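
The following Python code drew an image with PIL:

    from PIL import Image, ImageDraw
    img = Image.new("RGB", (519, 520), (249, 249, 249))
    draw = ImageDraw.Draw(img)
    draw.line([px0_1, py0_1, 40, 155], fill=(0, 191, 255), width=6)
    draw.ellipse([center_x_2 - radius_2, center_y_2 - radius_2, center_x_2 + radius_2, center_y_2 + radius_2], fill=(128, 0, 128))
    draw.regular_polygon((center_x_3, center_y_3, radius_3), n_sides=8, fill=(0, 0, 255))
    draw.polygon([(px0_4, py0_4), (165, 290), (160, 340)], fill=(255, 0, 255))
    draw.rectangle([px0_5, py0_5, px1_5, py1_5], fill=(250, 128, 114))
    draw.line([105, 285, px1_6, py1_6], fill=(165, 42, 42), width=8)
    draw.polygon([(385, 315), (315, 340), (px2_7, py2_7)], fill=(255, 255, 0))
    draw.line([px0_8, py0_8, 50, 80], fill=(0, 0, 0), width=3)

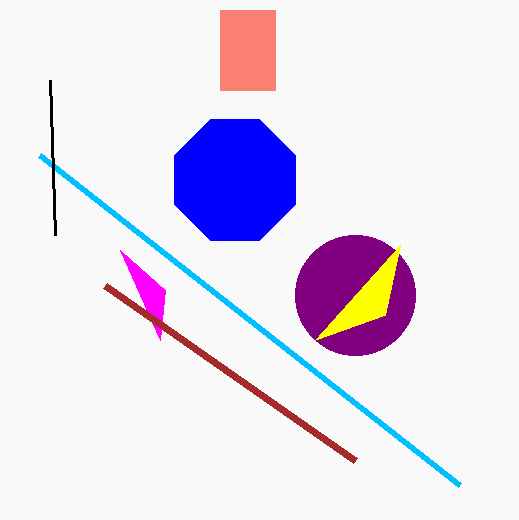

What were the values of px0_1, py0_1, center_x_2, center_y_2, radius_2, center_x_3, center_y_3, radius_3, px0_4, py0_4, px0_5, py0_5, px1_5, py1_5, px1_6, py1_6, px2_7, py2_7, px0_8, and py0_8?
px0_1 = 460
py0_1 = 485
center_x_2 = 355
center_y_2 = 295
radius_2 = 60
center_x_3 = 235
center_y_3 = 180
radius_3 = 65
px0_4 = 120
py0_4 = 250
px0_5 = 220
py0_5 = 10
px1_5 = 275
py1_5 = 90
px1_6 = 355
py1_6 = 460
px2_7 = 400
py2_7 = 245
px0_8 = 55
py0_8 = 235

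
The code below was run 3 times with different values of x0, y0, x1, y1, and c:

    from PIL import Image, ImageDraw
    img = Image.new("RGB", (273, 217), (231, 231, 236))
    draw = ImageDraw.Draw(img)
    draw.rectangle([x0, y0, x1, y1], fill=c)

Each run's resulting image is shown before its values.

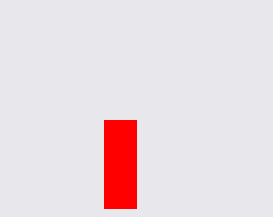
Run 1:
x0 = 104; y0 = 120; x1 = 136; y1 = 208; c = 'red'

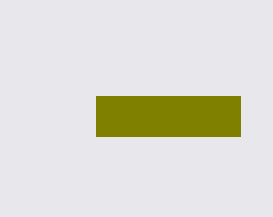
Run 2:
x0 = 96
y0 = 96
x1 = 240
y1 = 136
c = 'olive'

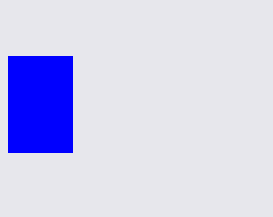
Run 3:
x0 = 8
y0 = 56
x1 = 72
y1 = 152
c = 'blue'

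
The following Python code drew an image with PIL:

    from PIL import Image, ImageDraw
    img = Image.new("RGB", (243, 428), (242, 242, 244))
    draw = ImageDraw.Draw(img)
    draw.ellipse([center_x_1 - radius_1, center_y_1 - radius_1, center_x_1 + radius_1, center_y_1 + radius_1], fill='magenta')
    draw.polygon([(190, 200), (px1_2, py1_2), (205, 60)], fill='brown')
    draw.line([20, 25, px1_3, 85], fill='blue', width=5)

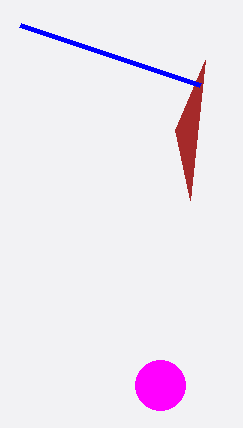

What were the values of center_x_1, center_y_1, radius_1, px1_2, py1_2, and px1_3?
center_x_1 = 160; center_y_1 = 385; radius_1 = 25; px1_2 = 175; py1_2 = 130; px1_3 = 200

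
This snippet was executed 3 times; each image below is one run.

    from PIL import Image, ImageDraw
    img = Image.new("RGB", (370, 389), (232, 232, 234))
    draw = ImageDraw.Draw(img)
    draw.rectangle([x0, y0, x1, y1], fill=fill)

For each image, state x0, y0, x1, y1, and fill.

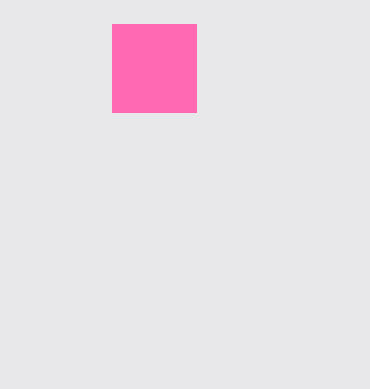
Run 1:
x0 = 112
y0 = 24
x1 = 196
y1 = 112
fill = 'hotpink'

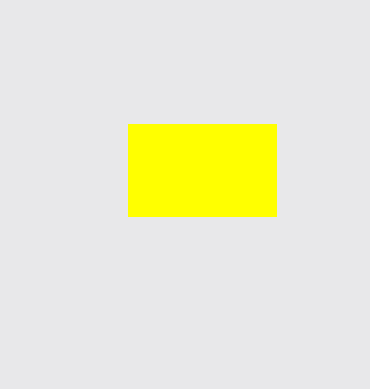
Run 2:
x0 = 128
y0 = 124
x1 = 276
y1 = 216
fill = 'yellow'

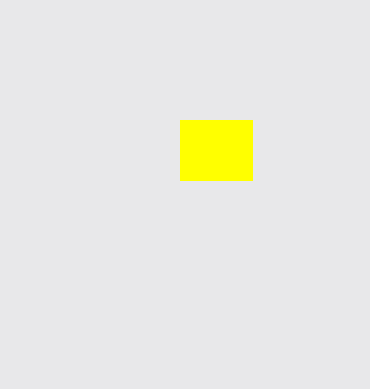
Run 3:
x0 = 180
y0 = 120
x1 = 252
y1 = 180
fill = 'yellow'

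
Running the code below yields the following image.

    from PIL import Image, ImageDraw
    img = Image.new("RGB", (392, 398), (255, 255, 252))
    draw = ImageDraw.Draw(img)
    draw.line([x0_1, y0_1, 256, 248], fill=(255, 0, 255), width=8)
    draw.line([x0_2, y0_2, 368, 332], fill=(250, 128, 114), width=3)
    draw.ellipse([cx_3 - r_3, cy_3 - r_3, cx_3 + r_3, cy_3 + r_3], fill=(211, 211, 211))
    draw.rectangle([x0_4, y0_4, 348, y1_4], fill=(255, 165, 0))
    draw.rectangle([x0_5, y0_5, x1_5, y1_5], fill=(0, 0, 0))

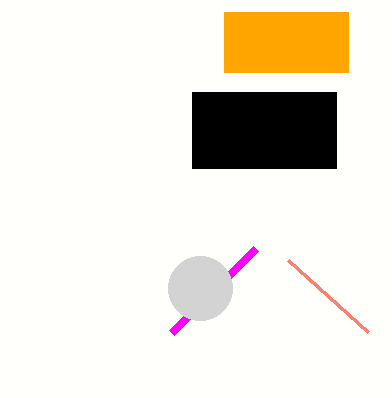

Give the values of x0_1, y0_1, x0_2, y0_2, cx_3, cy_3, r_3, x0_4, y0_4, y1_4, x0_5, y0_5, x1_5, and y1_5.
x0_1 = 172
y0_1 = 332
x0_2 = 288
y0_2 = 260
cx_3 = 200
cy_3 = 288
r_3 = 32
x0_4 = 224
y0_4 = 12
y1_4 = 72
x0_5 = 192
y0_5 = 92
x1_5 = 336
y1_5 = 168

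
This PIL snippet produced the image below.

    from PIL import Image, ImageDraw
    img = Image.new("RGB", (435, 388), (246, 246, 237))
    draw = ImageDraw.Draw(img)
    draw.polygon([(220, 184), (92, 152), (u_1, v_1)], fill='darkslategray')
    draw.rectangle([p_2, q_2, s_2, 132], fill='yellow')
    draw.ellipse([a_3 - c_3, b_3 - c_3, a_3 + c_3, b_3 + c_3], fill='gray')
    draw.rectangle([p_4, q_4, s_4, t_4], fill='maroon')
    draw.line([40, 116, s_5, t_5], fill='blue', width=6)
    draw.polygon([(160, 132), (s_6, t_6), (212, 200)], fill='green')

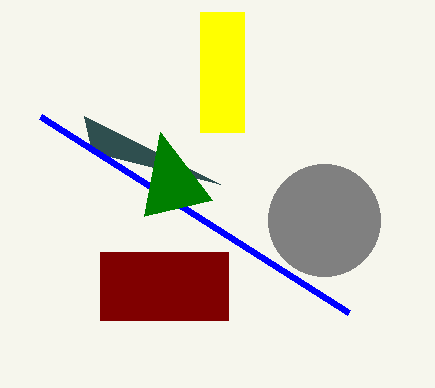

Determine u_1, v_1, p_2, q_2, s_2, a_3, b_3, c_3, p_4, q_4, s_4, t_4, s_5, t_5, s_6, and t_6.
u_1 = 84, v_1 = 116, p_2 = 200, q_2 = 12, s_2 = 244, a_3 = 324, b_3 = 220, c_3 = 56, p_4 = 100, q_4 = 252, s_4 = 228, t_4 = 320, s_5 = 348, t_5 = 312, s_6 = 144, t_6 = 216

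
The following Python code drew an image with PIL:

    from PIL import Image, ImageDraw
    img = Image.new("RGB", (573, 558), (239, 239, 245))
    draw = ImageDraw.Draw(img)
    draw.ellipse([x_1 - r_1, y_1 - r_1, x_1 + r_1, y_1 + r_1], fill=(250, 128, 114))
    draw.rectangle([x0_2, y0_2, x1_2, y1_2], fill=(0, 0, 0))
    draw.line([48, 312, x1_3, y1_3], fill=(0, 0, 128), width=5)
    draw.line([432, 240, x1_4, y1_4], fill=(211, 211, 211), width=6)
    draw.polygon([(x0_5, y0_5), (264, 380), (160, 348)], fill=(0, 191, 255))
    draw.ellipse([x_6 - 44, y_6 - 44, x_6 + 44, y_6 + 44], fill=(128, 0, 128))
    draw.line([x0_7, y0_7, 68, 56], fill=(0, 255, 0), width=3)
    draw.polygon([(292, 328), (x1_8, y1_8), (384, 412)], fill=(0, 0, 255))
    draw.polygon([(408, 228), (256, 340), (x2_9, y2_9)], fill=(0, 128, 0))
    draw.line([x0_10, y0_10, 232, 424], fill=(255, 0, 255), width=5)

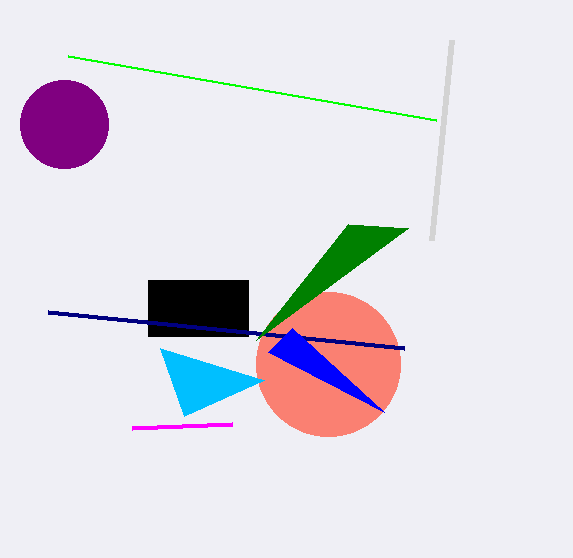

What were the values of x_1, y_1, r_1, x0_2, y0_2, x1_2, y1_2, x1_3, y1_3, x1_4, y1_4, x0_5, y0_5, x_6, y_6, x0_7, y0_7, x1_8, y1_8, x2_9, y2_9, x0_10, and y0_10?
x_1 = 328; y_1 = 364; r_1 = 72; x0_2 = 148; y0_2 = 280; x1_2 = 248; y1_2 = 336; x1_3 = 404; y1_3 = 348; x1_4 = 452; y1_4 = 40; x0_5 = 184; y0_5 = 416; x_6 = 64; y_6 = 124; x0_7 = 436; y0_7 = 120; x1_8 = 268; y1_8 = 352; x2_9 = 348; y2_9 = 224; x0_10 = 132; y0_10 = 428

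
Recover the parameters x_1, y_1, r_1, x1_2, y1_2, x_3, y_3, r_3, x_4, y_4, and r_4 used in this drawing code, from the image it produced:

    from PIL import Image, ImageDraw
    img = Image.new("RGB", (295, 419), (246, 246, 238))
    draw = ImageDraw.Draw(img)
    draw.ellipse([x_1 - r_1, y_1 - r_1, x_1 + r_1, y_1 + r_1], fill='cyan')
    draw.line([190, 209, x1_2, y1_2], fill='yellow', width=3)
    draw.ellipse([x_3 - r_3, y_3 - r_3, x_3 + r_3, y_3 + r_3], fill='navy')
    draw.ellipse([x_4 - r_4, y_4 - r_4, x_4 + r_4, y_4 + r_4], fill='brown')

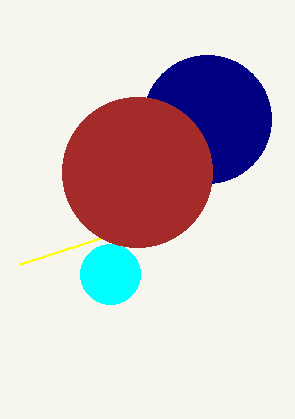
x_1 = 110, y_1 = 274, r_1 = 30, x1_2 = 20, y1_2 = 264, x_3 = 207, y_3 = 119, r_3 = 64, x_4 = 137, y_4 = 172, r_4 = 75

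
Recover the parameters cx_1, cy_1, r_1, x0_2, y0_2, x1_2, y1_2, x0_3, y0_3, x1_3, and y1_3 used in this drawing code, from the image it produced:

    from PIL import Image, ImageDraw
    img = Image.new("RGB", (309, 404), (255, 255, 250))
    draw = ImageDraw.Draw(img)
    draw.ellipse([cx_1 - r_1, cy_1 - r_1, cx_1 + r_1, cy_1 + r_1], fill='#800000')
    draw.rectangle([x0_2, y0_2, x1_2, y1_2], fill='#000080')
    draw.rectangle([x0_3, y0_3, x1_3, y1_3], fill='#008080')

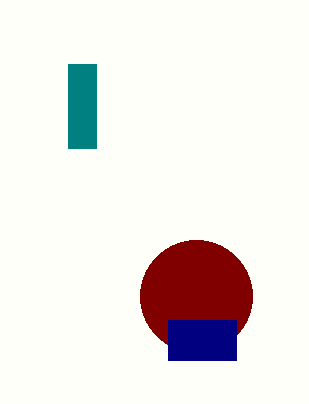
cx_1 = 196
cy_1 = 296
r_1 = 56
x0_2 = 168
y0_2 = 320
x1_2 = 236
y1_2 = 360
x0_3 = 68
y0_3 = 64
x1_3 = 96
y1_3 = 148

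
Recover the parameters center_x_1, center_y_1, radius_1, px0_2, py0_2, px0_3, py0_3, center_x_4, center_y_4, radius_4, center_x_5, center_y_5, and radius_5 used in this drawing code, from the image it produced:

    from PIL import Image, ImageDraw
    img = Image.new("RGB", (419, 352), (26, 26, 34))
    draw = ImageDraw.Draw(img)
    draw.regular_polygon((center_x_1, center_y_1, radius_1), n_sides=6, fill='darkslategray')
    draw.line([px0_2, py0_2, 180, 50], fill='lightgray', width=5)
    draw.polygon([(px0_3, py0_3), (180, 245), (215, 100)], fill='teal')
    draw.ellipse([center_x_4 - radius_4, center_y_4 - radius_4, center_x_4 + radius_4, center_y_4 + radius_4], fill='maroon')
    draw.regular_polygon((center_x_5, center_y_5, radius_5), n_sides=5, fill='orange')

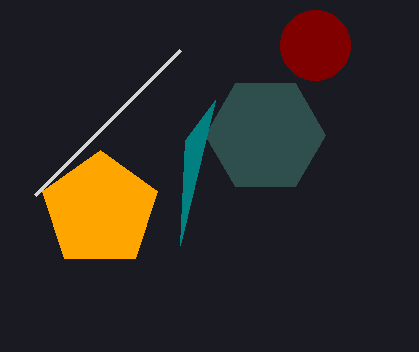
center_x_1 = 265
center_y_1 = 135
radius_1 = 60
px0_2 = 35
py0_2 = 195
px0_3 = 185
py0_3 = 140
center_x_4 = 315
center_y_4 = 45
radius_4 = 35
center_x_5 = 100
center_y_5 = 210
radius_5 = 60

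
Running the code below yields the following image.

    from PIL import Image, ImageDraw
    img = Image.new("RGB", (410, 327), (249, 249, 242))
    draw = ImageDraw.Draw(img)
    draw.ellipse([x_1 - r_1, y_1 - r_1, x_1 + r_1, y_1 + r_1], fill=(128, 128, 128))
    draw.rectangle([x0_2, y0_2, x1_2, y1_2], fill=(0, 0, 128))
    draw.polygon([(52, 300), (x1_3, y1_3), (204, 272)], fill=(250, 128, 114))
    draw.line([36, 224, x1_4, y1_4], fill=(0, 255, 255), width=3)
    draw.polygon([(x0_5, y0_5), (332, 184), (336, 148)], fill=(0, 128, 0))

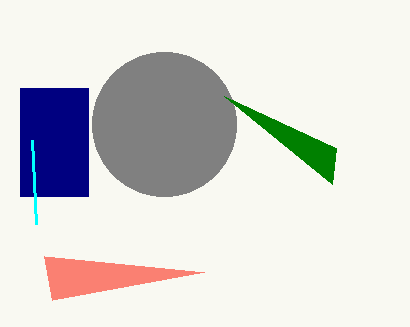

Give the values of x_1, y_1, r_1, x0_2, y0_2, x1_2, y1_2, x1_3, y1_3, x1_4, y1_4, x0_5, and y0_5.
x_1 = 164, y_1 = 124, r_1 = 72, x0_2 = 20, y0_2 = 88, x1_2 = 88, y1_2 = 196, x1_3 = 44, y1_3 = 256, x1_4 = 32, y1_4 = 140, x0_5 = 224, y0_5 = 96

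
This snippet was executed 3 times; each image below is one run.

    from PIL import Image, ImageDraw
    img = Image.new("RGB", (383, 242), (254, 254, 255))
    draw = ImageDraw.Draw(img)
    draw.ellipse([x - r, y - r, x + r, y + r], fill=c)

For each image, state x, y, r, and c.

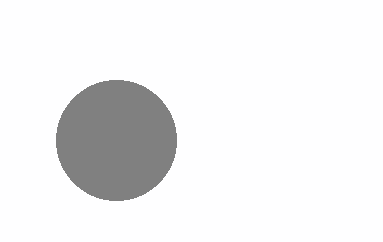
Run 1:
x = 116
y = 140
r = 60
c = 'gray'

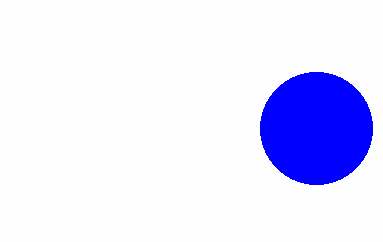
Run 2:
x = 316
y = 128
r = 56
c = 'blue'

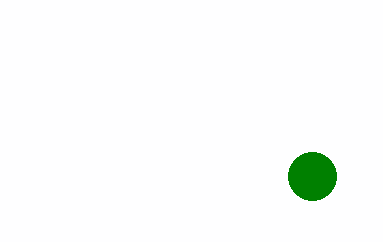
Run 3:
x = 312
y = 176
r = 24
c = 'green'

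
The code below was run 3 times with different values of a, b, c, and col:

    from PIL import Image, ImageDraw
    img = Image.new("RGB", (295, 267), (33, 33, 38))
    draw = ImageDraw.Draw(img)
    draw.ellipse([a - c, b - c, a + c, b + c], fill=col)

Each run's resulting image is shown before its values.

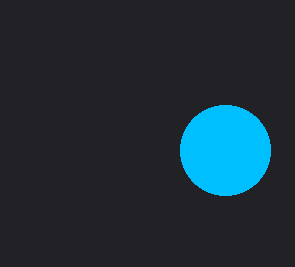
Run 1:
a = 225, b = 150, c = 45, col = 'deepskyblue'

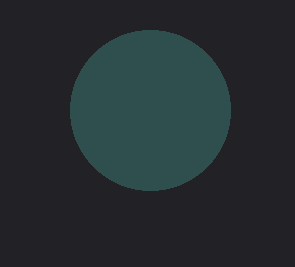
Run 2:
a = 150
b = 110
c = 80
col = 'darkslategray'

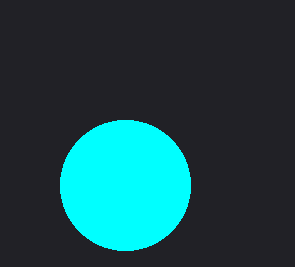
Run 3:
a = 125
b = 185
c = 65
col = 'cyan'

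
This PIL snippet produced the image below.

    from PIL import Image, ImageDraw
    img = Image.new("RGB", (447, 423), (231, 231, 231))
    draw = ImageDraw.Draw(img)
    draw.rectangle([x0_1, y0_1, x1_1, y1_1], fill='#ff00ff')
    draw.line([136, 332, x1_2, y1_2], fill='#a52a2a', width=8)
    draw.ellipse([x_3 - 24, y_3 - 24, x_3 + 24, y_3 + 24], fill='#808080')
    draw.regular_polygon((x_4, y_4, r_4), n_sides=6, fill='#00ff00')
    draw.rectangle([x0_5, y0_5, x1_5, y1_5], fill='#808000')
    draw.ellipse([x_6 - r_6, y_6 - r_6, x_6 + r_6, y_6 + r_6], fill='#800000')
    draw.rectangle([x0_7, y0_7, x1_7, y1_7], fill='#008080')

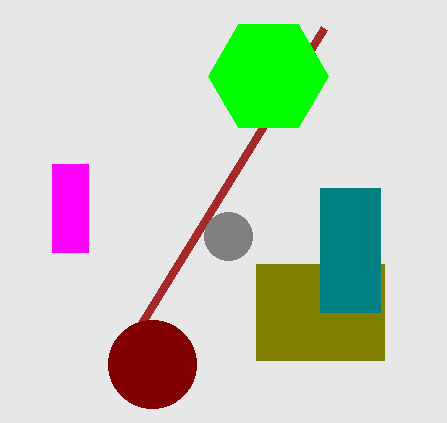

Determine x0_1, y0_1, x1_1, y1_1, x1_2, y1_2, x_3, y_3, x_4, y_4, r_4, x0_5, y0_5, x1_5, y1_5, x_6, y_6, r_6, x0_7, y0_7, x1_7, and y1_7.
x0_1 = 52, y0_1 = 164, x1_1 = 88, y1_1 = 252, x1_2 = 324, y1_2 = 28, x_3 = 228, y_3 = 236, x_4 = 268, y_4 = 76, r_4 = 60, x0_5 = 256, y0_5 = 264, x1_5 = 384, y1_5 = 360, x_6 = 152, y_6 = 364, r_6 = 44, x0_7 = 320, y0_7 = 188, x1_7 = 380, y1_7 = 312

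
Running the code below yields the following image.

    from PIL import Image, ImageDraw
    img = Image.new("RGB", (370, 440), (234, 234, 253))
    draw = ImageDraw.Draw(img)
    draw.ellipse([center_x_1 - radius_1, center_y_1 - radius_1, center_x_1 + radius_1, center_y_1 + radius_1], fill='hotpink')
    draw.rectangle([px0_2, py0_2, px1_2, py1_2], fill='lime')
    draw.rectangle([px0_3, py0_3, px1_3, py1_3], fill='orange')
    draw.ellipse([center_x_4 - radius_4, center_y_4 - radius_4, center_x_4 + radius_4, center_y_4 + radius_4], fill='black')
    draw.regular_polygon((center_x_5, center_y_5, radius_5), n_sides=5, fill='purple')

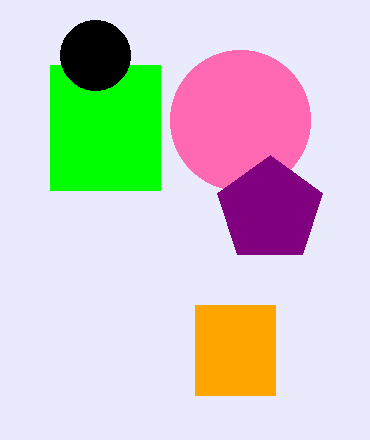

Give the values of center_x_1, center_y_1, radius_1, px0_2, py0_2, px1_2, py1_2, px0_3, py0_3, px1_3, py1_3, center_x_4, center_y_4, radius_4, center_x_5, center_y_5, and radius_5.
center_x_1 = 240; center_y_1 = 120; radius_1 = 70; px0_2 = 50; py0_2 = 65; px1_2 = 160; py1_2 = 190; px0_3 = 195; py0_3 = 305; px1_3 = 275; py1_3 = 395; center_x_4 = 95; center_y_4 = 55; radius_4 = 35; center_x_5 = 270; center_y_5 = 210; radius_5 = 55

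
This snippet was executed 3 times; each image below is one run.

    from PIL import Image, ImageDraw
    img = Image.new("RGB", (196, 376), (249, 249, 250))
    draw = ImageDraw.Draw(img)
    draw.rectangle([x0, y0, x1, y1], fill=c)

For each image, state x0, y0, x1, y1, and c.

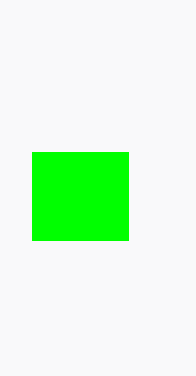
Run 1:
x0 = 32; y0 = 152; x1 = 128; y1 = 240; c = 'lime'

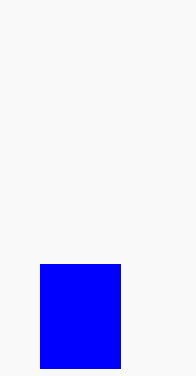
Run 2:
x0 = 40; y0 = 264; x1 = 120; y1 = 368; c = 'blue'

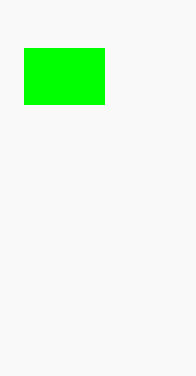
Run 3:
x0 = 24, y0 = 48, x1 = 104, y1 = 104, c = 'lime'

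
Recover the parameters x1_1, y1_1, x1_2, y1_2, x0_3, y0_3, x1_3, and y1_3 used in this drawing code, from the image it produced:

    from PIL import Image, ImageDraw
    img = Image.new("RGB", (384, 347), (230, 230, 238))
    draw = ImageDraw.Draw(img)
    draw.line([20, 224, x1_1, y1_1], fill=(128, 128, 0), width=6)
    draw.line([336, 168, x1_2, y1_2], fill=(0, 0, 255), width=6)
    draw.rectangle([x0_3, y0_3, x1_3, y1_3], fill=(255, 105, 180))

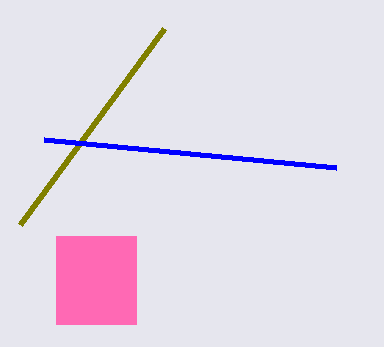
x1_1 = 164; y1_1 = 28; x1_2 = 44; y1_2 = 140; x0_3 = 56; y0_3 = 236; x1_3 = 136; y1_3 = 324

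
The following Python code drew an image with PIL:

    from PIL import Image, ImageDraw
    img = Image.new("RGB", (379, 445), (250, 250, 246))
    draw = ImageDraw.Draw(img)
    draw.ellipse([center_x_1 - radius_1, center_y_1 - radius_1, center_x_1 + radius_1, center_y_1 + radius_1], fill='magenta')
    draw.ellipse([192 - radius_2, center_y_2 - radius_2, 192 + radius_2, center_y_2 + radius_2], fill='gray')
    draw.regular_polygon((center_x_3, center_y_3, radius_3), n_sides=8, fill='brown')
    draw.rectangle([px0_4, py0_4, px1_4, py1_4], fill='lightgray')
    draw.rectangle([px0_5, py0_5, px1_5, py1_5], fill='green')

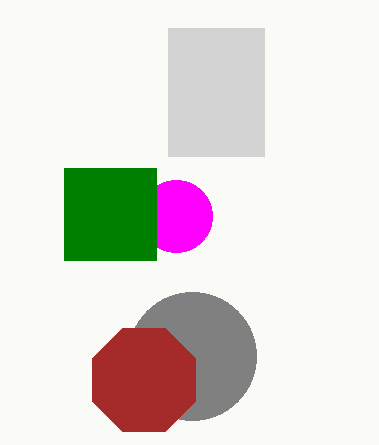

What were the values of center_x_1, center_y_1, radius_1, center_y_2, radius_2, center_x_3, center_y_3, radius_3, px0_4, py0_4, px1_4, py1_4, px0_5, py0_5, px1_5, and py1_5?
center_x_1 = 176
center_y_1 = 216
radius_1 = 36
center_y_2 = 356
radius_2 = 64
center_x_3 = 144
center_y_3 = 380
radius_3 = 56
px0_4 = 168
py0_4 = 28
px1_4 = 264
py1_4 = 156
px0_5 = 64
py0_5 = 168
px1_5 = 156
py1_5 = 260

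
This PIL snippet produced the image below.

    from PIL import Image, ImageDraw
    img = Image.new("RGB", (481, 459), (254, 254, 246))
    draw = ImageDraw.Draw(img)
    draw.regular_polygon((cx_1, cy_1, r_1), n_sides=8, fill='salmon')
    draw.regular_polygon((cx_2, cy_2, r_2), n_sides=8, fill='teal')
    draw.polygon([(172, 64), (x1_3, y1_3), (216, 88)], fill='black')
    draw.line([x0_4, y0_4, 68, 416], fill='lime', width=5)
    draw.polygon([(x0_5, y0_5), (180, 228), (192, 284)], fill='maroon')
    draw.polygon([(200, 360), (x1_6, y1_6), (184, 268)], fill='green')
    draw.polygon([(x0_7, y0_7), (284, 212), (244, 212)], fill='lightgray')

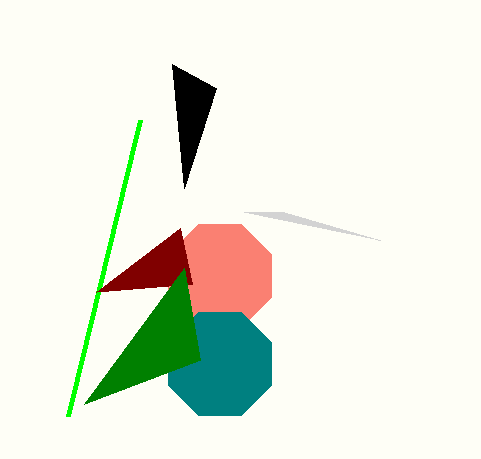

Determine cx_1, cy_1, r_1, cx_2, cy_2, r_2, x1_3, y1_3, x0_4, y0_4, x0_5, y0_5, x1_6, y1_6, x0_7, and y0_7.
cx_1 = 220, cy_1 = 276, r_1 = 56, cx_2 = 220, cy_2 = 364, r_2 = 56, x1_3 = 184, y1_3 = 188, x0_4 = 140, y0_4 = 120, x0_5 = 96, y0_5 = 292, x1_6 = 84, y1_6 = 404, x0_7 = 380, y0_7 = 240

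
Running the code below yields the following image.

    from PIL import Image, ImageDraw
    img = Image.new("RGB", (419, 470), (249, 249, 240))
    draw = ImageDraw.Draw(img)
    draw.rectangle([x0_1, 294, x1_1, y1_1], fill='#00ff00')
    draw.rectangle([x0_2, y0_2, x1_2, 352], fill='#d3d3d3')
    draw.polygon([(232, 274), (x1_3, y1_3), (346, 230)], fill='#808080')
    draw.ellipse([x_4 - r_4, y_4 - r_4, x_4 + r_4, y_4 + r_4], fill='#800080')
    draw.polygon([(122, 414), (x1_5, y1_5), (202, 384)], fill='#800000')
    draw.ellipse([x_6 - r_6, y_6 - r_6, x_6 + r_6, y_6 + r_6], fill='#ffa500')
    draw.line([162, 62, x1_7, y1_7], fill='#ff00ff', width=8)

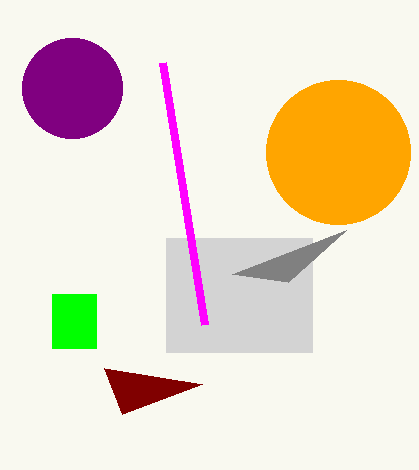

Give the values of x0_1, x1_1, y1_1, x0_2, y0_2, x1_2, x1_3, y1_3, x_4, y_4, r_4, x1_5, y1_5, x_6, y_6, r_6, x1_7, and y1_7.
x0_1 = 52
x1_1 = 96
y1_1 = 348
x0_2 = 166
y0_2 = 238
x1_2 = 312
x1_3 = 288
y1_3 = 282
x_4 = 72
y_4 = 88
r_4 = 50
x1_5 = 104
y1_5 = 368
x_6 = 338
y_6 = 152
r_6 = 72
x1_7 = 204
y1_7 = 324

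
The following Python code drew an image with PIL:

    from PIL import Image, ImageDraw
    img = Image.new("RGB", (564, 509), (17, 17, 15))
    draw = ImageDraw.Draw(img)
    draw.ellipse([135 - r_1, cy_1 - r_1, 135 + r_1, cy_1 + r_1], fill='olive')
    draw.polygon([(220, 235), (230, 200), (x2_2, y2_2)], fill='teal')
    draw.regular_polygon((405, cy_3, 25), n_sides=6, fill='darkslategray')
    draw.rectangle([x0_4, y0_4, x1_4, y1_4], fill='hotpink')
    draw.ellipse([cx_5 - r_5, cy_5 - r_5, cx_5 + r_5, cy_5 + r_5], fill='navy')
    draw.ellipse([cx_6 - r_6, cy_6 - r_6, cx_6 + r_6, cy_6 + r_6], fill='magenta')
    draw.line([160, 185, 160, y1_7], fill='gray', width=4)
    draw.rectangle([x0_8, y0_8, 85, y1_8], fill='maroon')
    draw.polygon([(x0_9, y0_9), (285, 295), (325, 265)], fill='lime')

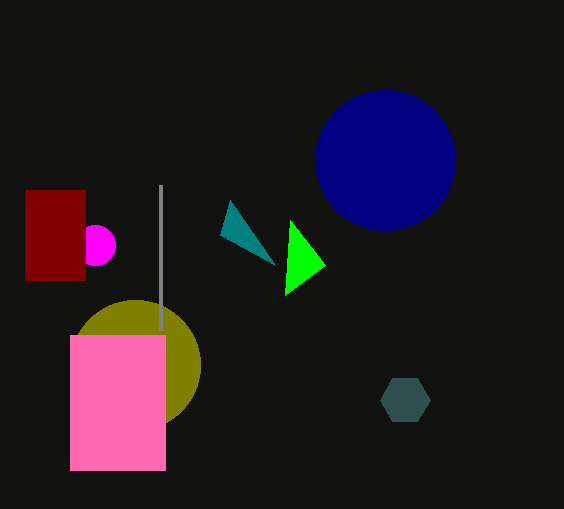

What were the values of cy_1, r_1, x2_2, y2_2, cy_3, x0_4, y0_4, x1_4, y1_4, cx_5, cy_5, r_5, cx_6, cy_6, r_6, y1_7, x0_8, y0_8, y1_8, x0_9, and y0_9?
cy_1 = 365
r_1 = 65
x2_2 = 275
y2_2 = 265
cy_3 = 400
x0_4 = 70
y0_4 = 335
x1_4 = 165
y1_4 = 470
cx_5 = 385
cy_5 = 160
r_5 = 70
cx_6 = 95
cy_6 = 245
r_6 = 20
y1_7 = 330
x0_8 = 25
y0_8 = 190
y1_8 = 280
x0_9 = 290
y0_9 = 220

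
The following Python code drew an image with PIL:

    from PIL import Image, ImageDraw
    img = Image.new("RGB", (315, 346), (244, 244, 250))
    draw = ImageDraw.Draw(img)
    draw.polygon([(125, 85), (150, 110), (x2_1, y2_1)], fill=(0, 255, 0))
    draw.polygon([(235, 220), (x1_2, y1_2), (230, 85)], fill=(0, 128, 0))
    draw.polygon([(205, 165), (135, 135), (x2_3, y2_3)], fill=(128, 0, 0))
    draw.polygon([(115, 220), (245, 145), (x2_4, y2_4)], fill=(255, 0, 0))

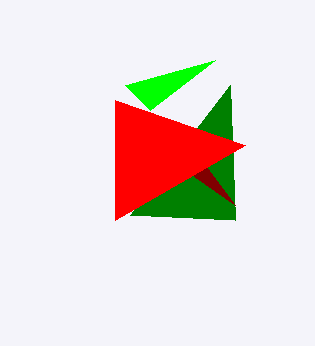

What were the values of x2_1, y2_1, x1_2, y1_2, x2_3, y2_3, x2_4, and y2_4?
x2_1 = 215, y2_1 = 60, x1_2 = 130, y1_2 = 215, x2_3 = 235, y2_3 = 205, x2_4 = 115, y2_4 = 100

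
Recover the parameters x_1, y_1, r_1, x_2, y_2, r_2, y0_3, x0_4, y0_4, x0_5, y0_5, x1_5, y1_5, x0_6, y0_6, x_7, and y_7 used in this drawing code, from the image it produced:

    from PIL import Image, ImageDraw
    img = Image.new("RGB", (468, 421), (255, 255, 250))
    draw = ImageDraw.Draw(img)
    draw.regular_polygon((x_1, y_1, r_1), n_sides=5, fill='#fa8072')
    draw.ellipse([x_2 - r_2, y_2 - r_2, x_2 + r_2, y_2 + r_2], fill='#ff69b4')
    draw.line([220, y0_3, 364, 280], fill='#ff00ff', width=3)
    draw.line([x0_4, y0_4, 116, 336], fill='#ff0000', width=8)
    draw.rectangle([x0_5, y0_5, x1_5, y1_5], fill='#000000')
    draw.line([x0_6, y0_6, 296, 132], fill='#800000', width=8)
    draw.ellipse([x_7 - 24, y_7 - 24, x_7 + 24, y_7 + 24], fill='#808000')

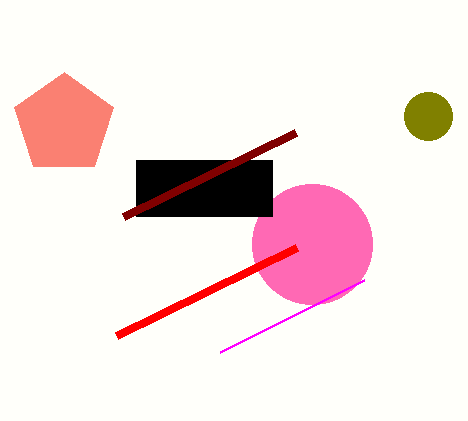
x_1 = 64, y_1 = 124, r_1 = 52, x_2 = 312, y_2 = 244, r_2 = 60, y0_3 = 352, x0_4 = 296, y0_4 = 248, x0_5 = 136, y0_5 = 160, x1_5 = 272, y1_5 = 216, x0_6 = 124, y0_6 = 216, x_7 = 428, y_7 = 116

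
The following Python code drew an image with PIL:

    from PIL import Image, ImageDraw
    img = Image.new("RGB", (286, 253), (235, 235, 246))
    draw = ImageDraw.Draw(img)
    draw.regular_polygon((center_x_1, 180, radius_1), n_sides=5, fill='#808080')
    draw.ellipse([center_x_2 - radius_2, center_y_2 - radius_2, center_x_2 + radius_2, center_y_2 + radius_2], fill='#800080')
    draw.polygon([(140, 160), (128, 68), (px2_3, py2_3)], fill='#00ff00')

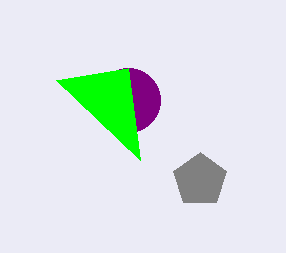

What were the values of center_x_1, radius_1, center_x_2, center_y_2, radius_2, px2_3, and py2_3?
center_x_1 = 200, radius_1 = 28, center_x_2 = 128, center_y_2 = 100, radius_2 = 32, px2_3 = 56, py2_3 = 80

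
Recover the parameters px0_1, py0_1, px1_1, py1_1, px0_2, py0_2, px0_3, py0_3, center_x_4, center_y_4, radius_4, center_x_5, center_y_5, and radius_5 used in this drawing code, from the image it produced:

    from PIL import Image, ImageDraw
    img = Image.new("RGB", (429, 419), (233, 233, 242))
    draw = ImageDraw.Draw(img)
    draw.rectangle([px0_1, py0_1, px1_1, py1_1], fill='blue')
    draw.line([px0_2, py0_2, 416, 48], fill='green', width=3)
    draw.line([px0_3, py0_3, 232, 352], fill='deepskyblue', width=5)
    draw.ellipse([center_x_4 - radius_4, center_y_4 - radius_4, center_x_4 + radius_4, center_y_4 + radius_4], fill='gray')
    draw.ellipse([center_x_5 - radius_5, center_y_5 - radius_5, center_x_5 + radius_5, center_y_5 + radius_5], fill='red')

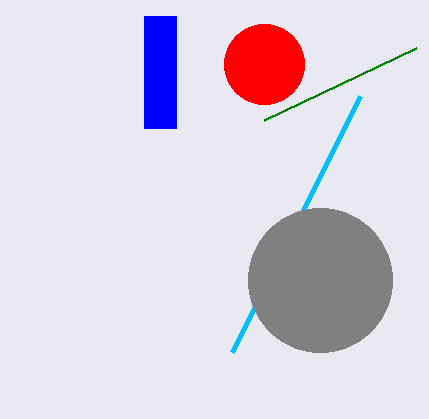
px0_1 = 144
py0_1 = 16
px1_1 = 176
py1_1 = 128
px0_2 = 264
py0_2 = 120
px0_3 = 360
py0_3 = 96
center_x_4 = 320
center_y_4 = 280
radius_4 = 72
center_x_5 = 264
center_y_5 = 64
radius_5 = 40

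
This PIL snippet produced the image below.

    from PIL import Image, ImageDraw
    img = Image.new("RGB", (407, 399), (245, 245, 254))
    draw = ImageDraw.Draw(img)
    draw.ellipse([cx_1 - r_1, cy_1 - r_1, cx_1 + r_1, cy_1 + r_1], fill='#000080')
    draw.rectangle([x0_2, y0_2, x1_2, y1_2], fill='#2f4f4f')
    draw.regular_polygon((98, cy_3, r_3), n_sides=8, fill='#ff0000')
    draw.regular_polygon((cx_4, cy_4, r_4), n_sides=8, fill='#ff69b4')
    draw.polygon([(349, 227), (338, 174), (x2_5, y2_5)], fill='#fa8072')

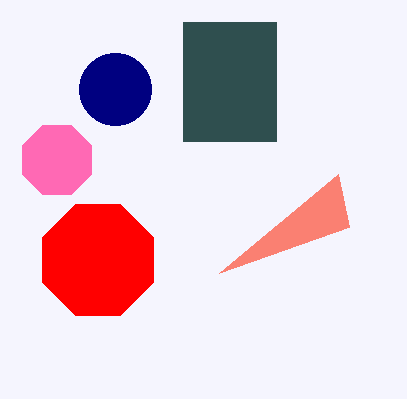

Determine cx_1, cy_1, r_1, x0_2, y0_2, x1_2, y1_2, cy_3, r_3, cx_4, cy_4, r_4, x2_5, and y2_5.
cx_1 = 115
cy_1 = 89
r_1 = 36
x0_2 = 183
y0_2 = 22
x1_2 = 276
y1_2 = 141
cy_3 = 260
r_3 = 60
cx_4 = 57
cy_4 = 160
r_4 = 37
x2_5 = 219
y2_5 = 273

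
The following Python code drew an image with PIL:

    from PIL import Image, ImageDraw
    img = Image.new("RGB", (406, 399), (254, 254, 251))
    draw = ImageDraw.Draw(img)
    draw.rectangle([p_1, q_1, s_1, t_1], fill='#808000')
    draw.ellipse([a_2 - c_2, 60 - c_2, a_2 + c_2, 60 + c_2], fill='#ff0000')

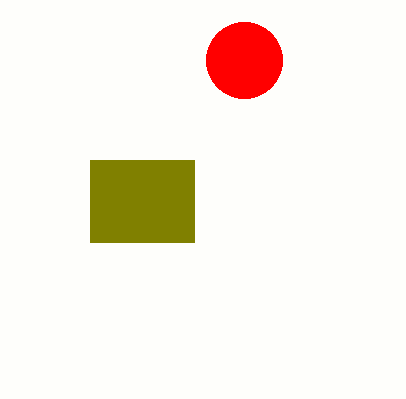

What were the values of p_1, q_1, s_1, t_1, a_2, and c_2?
p_1 = 90; q_1 = 160; s_1 = 194; t_1 = 242; a_2 = 244; c_2 = 38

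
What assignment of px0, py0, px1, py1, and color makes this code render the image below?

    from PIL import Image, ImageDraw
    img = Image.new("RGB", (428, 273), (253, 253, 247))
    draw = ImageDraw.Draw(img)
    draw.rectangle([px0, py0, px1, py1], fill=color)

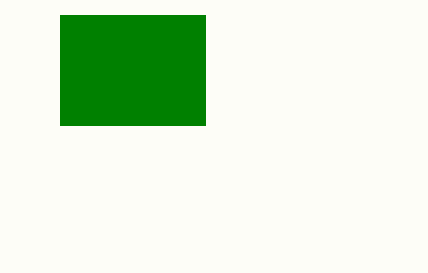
px0 = 60, py0 = 15, px1 = 205, py1 = 125, color = 'green'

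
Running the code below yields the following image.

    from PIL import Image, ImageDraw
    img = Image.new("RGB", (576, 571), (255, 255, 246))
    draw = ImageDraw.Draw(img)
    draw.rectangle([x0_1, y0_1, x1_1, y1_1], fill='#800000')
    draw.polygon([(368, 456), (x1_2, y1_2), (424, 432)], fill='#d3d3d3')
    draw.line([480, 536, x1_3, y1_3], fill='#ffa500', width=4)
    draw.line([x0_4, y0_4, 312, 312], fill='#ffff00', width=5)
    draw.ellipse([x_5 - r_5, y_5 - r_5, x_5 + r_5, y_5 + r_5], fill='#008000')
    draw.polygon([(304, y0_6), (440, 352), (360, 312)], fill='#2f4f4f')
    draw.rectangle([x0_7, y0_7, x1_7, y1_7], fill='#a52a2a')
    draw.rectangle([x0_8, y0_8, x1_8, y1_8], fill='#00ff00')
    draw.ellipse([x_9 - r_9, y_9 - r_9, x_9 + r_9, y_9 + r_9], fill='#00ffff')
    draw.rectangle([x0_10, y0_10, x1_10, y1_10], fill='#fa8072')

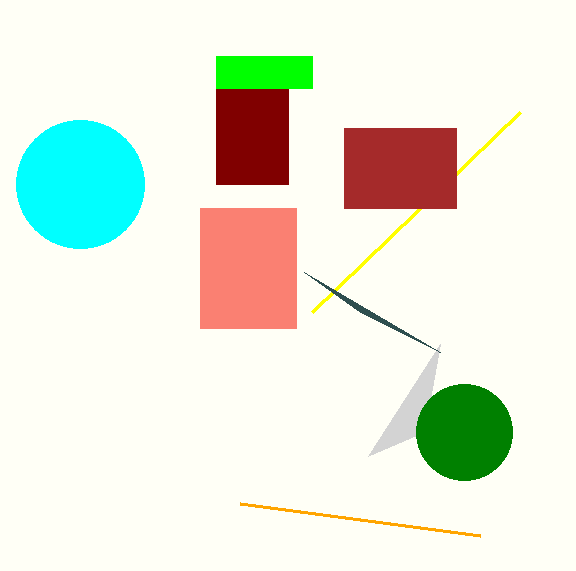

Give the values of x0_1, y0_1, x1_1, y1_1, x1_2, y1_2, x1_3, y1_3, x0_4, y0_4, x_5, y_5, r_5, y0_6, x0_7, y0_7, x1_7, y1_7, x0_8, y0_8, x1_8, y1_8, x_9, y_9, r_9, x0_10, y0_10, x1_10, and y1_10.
x0_1 = 216, y0_1 = 56, x1_1 = 288, y1_1 = 184, x1_2 = 440, y1_2 = 344, x1_3 = 240, y1_3 = 504, x0_4 = 520, y0_4 = 112, x_5 = 464, y_5 = 432, r_5 = 48, y0_6 = 272, x0_7 = 344, y0_7 = 128, x1_7 = 456, y1_7 = 208, x0_8 = 216, y0_8 = 56, x1_8 = 312, y1_8 = 88, x_9 = 80, y_9 = 184, r_9 = 64, x0_10 = 200, y0_10 = 208, x1_10 = 296, y1_10 = 328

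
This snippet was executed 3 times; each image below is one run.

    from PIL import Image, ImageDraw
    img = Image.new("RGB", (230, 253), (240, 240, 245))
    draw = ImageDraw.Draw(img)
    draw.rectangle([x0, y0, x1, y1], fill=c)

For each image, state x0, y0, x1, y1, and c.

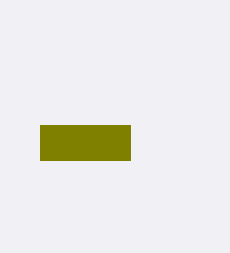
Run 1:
x0 = 40; y0 = 125; x1 = 130; y1 = 160; c = 'olive'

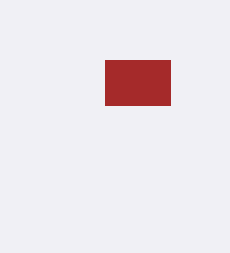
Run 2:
x0 = 105, y0 = 60, x1 = 170, y1 = 105, c = 'brown'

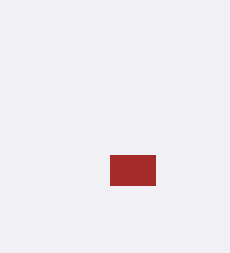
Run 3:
x0 = 110; y0 = 155; x1 = 155; y1 = 185; c = 'brown'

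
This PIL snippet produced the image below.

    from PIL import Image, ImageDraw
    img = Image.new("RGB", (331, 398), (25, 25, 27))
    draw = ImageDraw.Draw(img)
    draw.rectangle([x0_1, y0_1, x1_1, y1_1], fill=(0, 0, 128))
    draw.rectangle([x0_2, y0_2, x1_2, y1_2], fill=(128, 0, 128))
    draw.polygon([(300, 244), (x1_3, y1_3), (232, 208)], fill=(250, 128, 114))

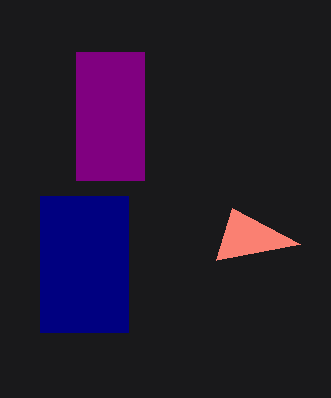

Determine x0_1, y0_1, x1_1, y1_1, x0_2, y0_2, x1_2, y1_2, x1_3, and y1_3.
x0_1 = 40; y0_1 = 196; x1_1 = 128; y1_1 = 332; x0_2 = 76; y0_2 = 52; x1_2 = 144; y1_2 = 180; x1_3 = 216; y1_3 = 260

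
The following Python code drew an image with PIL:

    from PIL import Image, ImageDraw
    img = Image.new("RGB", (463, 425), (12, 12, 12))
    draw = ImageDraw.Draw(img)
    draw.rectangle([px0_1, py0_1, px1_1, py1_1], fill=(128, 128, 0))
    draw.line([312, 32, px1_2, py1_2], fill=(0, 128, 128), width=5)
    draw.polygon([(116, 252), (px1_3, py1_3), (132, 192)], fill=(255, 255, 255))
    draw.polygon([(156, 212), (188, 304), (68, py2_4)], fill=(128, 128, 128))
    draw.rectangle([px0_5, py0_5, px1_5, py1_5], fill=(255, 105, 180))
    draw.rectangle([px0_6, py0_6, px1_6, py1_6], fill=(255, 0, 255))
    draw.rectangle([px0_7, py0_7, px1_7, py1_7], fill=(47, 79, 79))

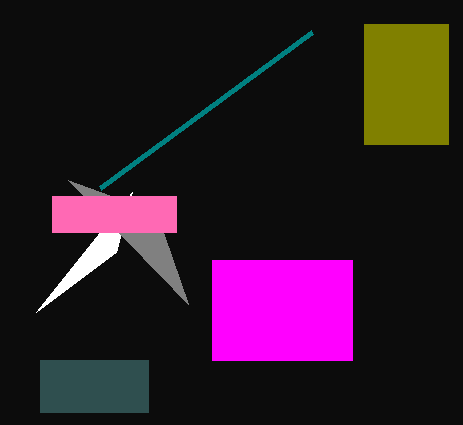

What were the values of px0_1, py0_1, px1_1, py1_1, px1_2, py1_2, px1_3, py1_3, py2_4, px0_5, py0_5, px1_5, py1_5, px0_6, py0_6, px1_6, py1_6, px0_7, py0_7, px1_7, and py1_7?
px0_1 = 364; py0_1 = 24; px1_1 = 448; py1_1 = 144; px1_2 = 100; py1_2 = 188; px1_3 = 36; py1_3 = 312; py2_4 = 180; px0_5 = 52; py0_5 = 196; px1_5 = 176; py1_5 = 232; px0_6 = 212; py0_6 = 260; px1_6 = 352; py1_6 = 360; px0_7 = 40; py0_7 = 360; px1_7 = 148; py1_7 = 412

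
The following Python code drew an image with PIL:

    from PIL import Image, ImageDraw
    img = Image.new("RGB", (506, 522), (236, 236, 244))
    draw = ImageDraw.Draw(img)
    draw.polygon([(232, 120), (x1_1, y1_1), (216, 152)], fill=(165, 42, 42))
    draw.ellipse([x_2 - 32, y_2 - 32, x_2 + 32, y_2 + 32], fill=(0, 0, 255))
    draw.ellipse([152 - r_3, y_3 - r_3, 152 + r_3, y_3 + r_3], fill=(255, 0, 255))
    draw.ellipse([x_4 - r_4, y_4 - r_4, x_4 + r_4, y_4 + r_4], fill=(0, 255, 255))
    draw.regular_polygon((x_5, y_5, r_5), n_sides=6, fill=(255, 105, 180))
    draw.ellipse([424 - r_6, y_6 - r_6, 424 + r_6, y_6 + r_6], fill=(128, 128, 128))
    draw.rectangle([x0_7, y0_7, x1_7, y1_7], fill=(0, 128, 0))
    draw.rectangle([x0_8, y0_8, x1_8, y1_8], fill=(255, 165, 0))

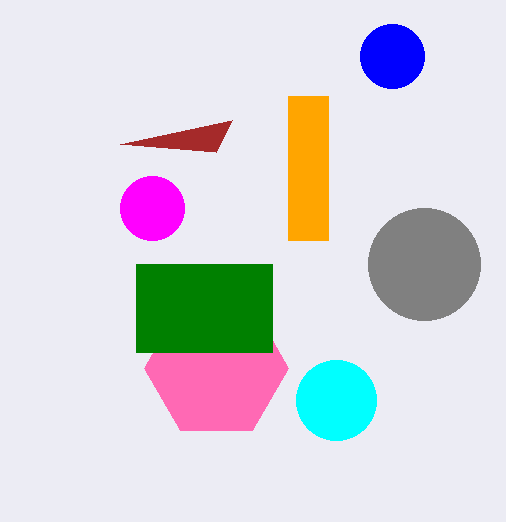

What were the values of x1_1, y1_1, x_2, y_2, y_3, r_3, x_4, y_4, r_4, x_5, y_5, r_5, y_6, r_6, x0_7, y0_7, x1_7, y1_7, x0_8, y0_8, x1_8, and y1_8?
x1_1 = 120
y1_1 = 144
x_2 = 392
y_2 = 56
y_3 = 208
r_3 = 32
x_4 = 336
y_4 = 400
r_4 = 40
x_5 = 216
y_5 = 368
r_5 = 72
y_6 = 264
r_6 = 56
x0_7 = 136
y0_7 = 264
x1_7 = 272
y1_7 = 352
x0_8 = 288
y0_8 = 96
x1_8 = 328
y1_8 = 240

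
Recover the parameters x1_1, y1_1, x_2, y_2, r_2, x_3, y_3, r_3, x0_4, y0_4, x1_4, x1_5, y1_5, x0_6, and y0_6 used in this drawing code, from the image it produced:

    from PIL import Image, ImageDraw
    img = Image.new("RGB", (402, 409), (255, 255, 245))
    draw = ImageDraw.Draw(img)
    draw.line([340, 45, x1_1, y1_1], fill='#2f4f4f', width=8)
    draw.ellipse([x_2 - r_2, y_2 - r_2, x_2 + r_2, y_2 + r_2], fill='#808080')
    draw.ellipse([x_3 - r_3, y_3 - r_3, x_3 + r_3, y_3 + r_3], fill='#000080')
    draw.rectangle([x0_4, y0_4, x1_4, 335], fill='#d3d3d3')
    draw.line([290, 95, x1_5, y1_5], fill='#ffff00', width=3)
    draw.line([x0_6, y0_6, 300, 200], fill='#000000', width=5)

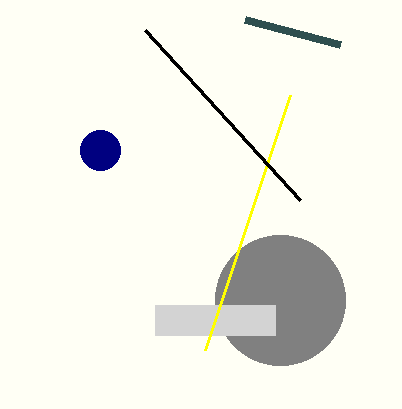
x1_1 = 245, y1_1 = 20, x_2 = 280, y_2 = 300, r_2 = 65, x_3 = 100, y_3 = 150, r_3 = 20, x0_4 = 155, y0_4 = 305, x1_4 = 275, x1_5 = 205, y1_5 = 350, x0_6 = 145, y0_6 = 30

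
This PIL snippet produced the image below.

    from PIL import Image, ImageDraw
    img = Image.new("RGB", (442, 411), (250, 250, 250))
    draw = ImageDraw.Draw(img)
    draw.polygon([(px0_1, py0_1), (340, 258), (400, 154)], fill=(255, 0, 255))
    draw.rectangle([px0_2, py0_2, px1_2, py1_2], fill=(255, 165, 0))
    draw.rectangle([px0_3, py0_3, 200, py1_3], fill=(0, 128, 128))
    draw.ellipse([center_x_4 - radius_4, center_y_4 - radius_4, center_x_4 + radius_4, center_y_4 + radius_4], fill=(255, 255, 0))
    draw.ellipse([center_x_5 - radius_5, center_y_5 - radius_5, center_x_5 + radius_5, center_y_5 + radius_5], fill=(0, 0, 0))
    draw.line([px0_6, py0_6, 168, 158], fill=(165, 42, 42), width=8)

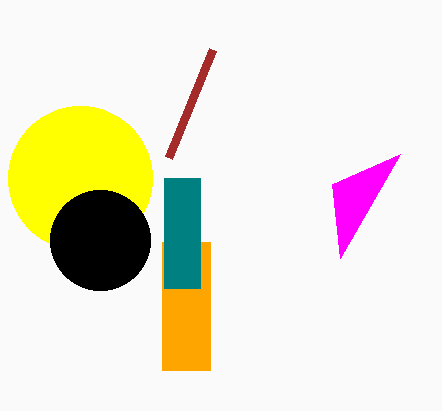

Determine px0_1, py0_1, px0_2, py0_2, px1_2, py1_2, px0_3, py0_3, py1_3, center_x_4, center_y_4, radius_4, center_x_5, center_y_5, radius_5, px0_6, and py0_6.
px0_1 = 332, py0_1 = 184, px0_2 = 162, py0_2 = 242, px1_2 = 210, py1_2 = 370, px0_3 = 164, py0_3 = 178, py1_3 = 288, center_x_4 = 80, center_y_4 = 178, radius_4 = 72, center_x_5 = 100, center_y_5 = 240, radius_5 = 50, px0_6 = 212, py0_6 = 50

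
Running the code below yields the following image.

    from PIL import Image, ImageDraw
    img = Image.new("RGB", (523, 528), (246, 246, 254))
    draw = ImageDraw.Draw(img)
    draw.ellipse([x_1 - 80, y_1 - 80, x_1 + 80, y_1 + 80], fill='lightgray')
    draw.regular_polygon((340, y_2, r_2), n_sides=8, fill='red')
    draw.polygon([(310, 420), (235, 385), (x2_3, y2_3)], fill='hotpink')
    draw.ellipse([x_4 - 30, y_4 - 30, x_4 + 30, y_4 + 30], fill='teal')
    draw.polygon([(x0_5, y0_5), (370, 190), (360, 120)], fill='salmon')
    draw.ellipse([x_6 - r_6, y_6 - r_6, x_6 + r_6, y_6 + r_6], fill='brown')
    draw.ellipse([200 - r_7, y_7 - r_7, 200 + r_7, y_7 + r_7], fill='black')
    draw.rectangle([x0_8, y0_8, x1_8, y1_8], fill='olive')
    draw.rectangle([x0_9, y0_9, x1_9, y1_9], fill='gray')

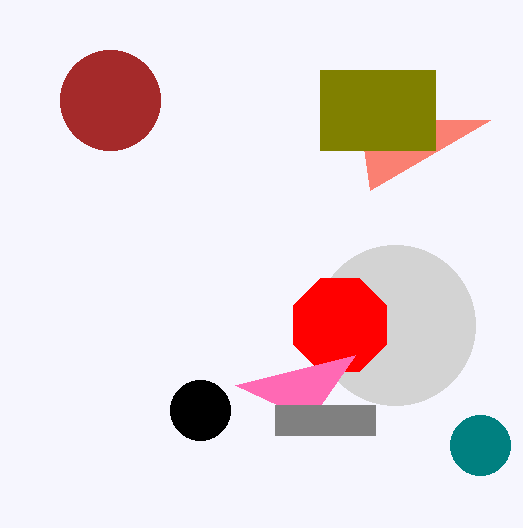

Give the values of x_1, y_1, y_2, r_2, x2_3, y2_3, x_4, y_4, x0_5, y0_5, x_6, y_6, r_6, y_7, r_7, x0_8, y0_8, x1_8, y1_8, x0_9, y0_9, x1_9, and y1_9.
x_1 = 395, y_1 = 325, y_2 = 325, r_2 = 50, x2_3 = 355, y2_3 = 355, x_4 = 480, y_4 = 445, x0_5 = 490, y0_5 = 120, x_6 = 110, y_6 = 100, r_6 = 50, y_7 = 410, r_7 = 30, x0_8 = 320, y0_8 = 70, x1_8 = 435, y1_8 = 150, x0_9 = 275, y0_9 = 405, x1_9 = 375, y1_9 = 435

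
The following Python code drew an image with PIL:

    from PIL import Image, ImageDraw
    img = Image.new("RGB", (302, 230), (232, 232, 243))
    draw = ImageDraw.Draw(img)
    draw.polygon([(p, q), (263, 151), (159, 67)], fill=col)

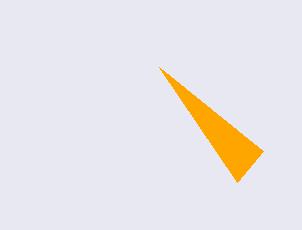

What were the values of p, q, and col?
p = 237, q = 182, col = 'orange'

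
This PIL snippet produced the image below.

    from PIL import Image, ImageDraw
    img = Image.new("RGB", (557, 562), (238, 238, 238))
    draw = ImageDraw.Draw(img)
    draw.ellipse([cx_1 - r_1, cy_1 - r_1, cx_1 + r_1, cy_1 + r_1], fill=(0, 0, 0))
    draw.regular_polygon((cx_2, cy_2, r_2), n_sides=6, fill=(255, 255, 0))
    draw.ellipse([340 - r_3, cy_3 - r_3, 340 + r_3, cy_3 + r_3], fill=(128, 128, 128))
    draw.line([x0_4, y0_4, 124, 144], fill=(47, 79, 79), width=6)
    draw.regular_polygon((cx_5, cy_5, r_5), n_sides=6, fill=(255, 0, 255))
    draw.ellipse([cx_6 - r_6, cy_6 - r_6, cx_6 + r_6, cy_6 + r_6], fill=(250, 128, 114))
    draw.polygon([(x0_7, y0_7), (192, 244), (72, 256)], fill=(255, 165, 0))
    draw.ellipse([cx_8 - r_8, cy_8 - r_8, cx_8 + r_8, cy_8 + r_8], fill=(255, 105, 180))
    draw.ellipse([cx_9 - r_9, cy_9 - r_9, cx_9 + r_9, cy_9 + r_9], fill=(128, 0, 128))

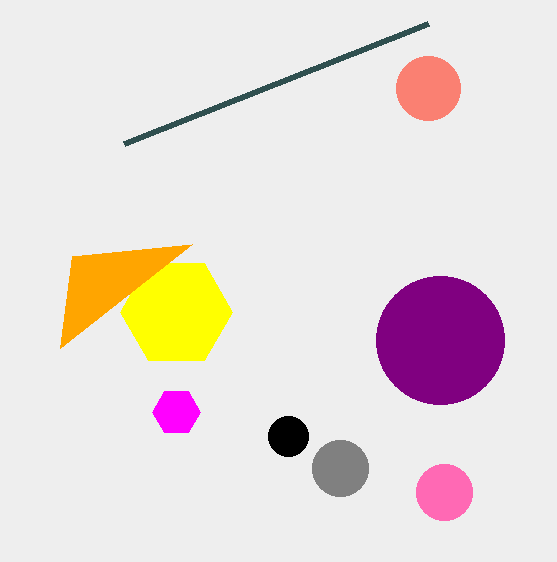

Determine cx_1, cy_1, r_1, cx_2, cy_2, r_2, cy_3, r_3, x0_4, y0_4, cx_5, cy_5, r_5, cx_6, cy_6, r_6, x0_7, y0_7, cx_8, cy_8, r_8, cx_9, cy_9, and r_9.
cx_1 = 288, cy_1 = 436, r_1 = 20, cx_2 = 176, cy_2 = 312, r_2 = 56, cy_3 = 468, r_3 = 28, x0_4 = 428, y0_4 = 24, cx_5 = 176, cy_5 = 412, r_5 = 24, cx_6 = 428, cy_6 = 88, r_6 = 32, x0_7 = 60, y0_7 = 348, cx_8 = 444, cy_8 = 492, r_8 = 28, cx_9 = 440, cy_9 = 340, r_9 = 64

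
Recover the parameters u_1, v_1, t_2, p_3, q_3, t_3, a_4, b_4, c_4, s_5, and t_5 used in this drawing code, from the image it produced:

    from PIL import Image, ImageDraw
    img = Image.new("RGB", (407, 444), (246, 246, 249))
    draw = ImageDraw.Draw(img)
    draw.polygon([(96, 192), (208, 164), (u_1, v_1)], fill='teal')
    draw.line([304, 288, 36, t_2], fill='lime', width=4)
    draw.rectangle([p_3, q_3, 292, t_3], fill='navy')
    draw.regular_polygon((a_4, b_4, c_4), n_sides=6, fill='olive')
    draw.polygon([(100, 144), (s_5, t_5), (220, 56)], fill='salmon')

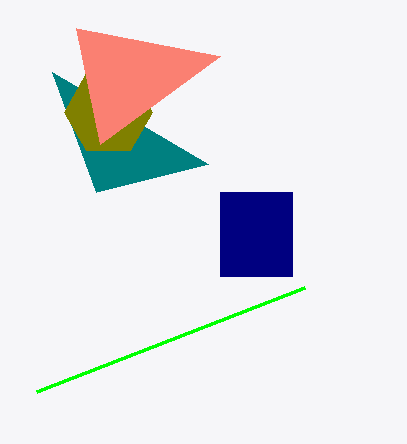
u_1 = 52; v_1 = 72; t_2 = 392; p_3 = 220; q_3 = 192; t_3 = 276; a_4 = 108; b_4 = 112; c_4 = 44; s_5 = 76; t_5 = 28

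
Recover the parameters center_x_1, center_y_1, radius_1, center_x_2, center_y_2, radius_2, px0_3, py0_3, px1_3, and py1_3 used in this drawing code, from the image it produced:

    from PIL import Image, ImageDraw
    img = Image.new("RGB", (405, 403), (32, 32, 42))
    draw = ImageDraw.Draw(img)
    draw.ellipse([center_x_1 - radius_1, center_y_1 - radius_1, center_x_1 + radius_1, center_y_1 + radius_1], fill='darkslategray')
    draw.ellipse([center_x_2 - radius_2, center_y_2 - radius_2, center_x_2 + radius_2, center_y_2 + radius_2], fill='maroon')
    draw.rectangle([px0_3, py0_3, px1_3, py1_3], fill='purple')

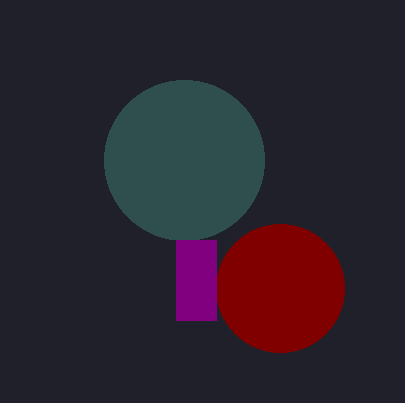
center_x_1 = 184
center_y_1 = 160
radius_1 = 80
center_x_2 = 280
center_y_2 = 288
radius_2 = 64
px0_3 = 176
py0_3 = 240
px1_3 = 216
py1_3 = 320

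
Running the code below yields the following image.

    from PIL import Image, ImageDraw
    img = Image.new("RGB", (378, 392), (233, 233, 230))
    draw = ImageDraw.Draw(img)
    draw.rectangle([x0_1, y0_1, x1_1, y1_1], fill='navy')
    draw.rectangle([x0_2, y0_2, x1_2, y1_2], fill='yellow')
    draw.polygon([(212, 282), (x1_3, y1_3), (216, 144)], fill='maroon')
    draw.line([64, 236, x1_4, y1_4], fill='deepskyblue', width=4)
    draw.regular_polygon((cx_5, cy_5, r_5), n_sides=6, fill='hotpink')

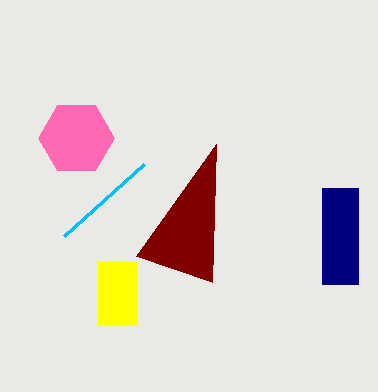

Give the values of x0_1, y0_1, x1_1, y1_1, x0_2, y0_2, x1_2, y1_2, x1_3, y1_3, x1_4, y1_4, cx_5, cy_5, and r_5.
x0_1 = 322
y0_1 = 188
x1_1 = 358
y1_1 = 284
x0_2 = 98
y0_2 = 262
x1_2 = 136
y1_2 = 324
x1_3 = 136
y1_3 = 256
x1_4 = 144
y1_4 = 164
cx_5 = 76
cy_5 = 138
r_5 = 38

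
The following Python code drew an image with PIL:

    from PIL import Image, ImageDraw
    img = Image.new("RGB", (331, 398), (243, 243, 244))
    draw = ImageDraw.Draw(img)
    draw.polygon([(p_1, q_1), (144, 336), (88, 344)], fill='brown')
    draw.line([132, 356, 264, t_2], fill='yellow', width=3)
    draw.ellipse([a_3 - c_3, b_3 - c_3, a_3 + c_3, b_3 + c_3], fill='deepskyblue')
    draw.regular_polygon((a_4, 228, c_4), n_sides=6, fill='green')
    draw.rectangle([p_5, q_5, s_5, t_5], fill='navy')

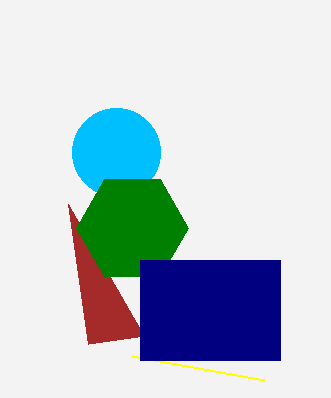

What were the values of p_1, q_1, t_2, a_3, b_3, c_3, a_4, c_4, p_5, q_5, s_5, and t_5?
p_1 = 68
q_1 = 204
t_2 = 380
a_3 = 116
b_3 = 152
c_3 = 44
a_4 = 132
c_4 = 56
p_5 = 140
q_5 = 260
s_5 = 280
t_5 = 360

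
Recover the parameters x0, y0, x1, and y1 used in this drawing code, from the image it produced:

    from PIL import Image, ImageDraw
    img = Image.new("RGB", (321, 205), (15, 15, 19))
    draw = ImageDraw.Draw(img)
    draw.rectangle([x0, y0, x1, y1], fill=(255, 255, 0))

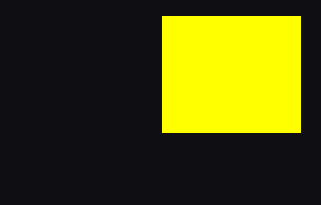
x0 = 162, y0 = 16, x1 = 300, y1 = 132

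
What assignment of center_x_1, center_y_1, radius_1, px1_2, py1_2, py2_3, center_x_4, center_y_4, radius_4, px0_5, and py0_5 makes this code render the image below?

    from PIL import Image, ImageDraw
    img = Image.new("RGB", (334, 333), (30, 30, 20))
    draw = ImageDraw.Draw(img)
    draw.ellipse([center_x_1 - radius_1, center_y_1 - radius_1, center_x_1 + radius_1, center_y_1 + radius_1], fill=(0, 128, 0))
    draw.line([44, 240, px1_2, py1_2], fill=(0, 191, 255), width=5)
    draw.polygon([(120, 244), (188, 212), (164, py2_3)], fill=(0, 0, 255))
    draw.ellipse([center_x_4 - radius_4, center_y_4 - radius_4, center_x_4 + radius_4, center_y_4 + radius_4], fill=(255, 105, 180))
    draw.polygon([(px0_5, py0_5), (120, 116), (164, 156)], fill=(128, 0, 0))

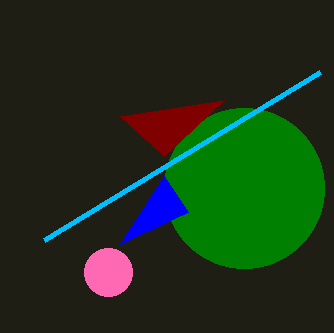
center_x_1 = 244
center_y_1 = 188
radius_1 = 80
px1_2 = 320
py1_2 = 72
py2_3 = 176
center_x_4 = 108
center_y_4 = 272
radius_4 = 24
px0_5 = 224
py0_5 = 100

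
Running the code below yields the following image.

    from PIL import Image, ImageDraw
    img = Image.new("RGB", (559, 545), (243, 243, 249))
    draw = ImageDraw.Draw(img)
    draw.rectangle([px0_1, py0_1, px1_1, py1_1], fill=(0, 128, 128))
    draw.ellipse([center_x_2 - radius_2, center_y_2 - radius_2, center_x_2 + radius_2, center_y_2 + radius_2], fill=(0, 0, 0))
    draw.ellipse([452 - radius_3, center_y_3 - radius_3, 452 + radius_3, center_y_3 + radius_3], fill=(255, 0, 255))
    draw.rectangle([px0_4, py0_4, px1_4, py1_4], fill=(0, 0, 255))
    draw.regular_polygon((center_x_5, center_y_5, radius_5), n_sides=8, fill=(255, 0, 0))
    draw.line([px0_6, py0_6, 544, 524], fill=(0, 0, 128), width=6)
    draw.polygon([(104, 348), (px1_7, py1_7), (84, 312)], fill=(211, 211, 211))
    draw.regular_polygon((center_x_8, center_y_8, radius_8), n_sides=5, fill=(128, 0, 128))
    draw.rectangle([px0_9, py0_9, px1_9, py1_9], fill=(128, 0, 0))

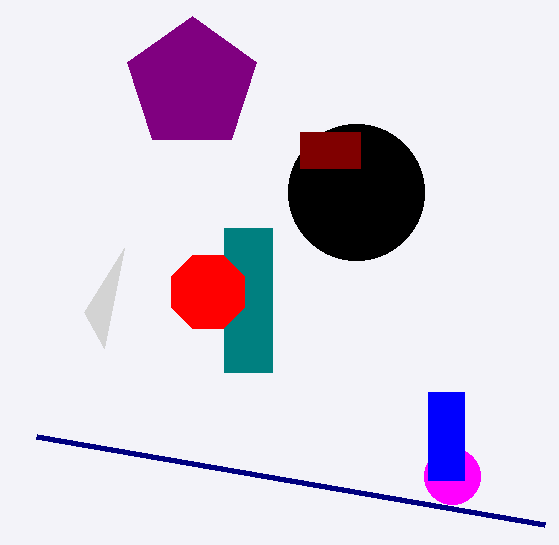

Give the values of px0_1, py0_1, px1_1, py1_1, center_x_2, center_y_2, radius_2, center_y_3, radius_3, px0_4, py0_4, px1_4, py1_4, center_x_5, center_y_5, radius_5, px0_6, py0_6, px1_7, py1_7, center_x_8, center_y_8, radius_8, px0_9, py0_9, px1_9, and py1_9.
px0_1 = 224, py0_1 = 228, px1_1 = 272, py1_1 = 372, center_x_2 = 356, center_y_2 = 192, radius_2 = 68, center_y_3 = 476, radius_3 = 28, px0_4 = 428, py0_4 = 392, px1_4 = 464, py1_4 = 480, center_x_5 = 208, center_y_5 = 292, radius_5 = 40, px0_6 = 36, py0_6 = 436, px1_7 = 124, py1_7 = 248, center_x_8 = 192, center_y_8 = 84, radius_8 = 68, px0_9 = 300, py0_9 = 132, px1_9 = 360, py1_9 = 168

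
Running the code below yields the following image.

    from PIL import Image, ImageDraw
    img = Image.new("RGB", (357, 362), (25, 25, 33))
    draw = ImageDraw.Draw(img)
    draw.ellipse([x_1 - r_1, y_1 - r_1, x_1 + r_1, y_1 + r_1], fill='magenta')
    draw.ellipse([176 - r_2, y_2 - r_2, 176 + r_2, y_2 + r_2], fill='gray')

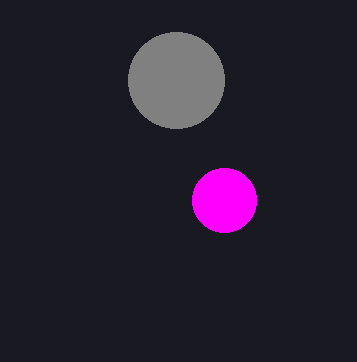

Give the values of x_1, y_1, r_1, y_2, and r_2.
x_1 = 224, y_1 = 200, r_1 = 32, y_2 = 80, r_2 = 48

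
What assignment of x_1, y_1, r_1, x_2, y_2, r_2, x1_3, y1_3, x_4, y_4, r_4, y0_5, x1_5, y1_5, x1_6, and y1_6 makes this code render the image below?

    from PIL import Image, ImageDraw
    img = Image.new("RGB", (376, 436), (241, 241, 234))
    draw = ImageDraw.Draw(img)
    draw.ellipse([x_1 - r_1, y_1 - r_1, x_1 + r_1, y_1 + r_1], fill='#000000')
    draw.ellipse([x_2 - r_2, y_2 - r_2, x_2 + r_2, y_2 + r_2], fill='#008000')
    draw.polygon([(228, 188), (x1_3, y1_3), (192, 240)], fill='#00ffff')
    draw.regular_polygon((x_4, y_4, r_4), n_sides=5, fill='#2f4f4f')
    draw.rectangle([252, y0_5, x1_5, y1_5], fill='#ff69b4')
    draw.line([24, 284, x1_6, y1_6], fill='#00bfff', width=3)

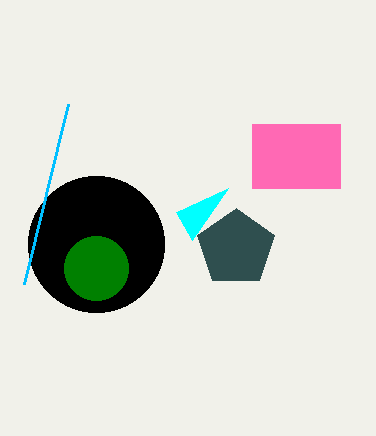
x_1 = 96, y_1 = 244, r_1 = 68, x_2 = 96, y_2 = 268, r_2 = 32, x1_3 = 176, y1_3 = 212, x_4 = 236, y_4 = 248, r_4 = 40, y0_5 = 124, x1_5 = 340, y1_5 = 188, x1_6 = 68, y1_6 = 104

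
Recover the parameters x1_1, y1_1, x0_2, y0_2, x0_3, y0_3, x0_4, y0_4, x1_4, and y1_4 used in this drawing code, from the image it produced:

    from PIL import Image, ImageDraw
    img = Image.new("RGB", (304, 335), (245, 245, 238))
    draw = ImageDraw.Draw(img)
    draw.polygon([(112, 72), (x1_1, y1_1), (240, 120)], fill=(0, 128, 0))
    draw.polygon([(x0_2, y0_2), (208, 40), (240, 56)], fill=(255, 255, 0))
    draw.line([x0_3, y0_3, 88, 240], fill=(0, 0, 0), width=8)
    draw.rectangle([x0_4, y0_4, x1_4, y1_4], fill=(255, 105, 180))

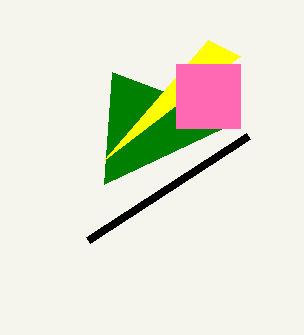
x1_1 = 104; y1_1 = 184; x0_2 = 104; y0_2 = 160; x0_3 = 248; y0_3 = 136; x0_4 = 176; y0_4 = 64; x1_4 = 240; y1_4 = 128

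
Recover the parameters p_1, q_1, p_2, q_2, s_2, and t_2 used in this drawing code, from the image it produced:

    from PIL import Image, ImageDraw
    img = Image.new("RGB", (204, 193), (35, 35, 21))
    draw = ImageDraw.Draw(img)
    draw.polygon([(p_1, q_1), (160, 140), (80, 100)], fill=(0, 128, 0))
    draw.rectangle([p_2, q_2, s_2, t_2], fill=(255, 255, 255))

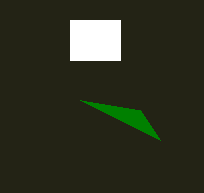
p_1 = 140
q_1 = 110
p_2 = 70
q_2 = 20
s_2 = 120
t_2 = 60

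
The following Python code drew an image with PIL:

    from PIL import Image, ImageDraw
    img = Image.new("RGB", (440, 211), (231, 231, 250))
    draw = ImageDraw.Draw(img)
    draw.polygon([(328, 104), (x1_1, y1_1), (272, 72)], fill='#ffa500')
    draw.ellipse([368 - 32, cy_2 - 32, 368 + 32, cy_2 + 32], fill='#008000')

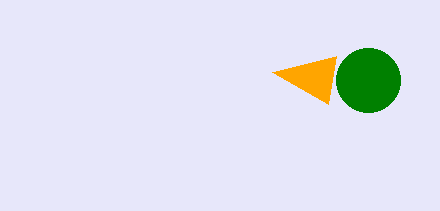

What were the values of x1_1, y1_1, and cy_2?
x1_1 = 336, y1_1 = 56, cy_2 = 80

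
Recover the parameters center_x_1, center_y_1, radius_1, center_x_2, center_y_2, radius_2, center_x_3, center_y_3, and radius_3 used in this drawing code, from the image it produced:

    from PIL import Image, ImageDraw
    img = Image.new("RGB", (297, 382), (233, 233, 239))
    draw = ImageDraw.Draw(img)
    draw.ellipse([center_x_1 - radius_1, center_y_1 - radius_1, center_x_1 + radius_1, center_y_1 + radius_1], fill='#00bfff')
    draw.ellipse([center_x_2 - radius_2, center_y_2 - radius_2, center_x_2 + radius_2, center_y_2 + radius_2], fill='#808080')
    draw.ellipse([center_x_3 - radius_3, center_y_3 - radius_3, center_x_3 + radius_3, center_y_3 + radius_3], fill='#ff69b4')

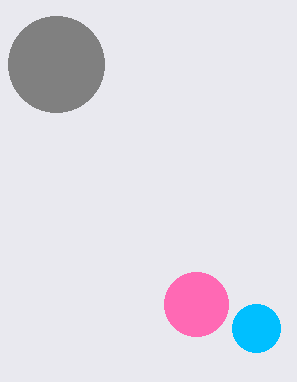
center_x_1 = 256, center_y_1 = 328, radius_1 = 24, center_x_2 = 56, center_y_2 = 64, radius_2 = 48, center_x_3 = 196, center_y_3 = 304, radius_3 = 32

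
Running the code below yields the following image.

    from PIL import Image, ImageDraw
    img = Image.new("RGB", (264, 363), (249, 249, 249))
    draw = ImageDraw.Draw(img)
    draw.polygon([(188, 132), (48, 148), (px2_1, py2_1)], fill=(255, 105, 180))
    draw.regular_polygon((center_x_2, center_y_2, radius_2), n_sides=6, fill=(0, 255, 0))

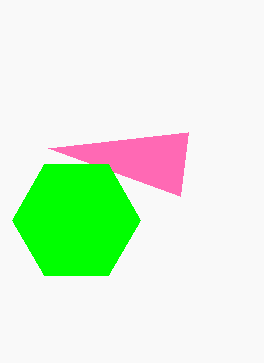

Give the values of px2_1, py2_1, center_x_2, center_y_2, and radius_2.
px2_1 = 180
py2_1 = 196
center_x_2 = 76
center_y_2 = 220
radius_2 = 64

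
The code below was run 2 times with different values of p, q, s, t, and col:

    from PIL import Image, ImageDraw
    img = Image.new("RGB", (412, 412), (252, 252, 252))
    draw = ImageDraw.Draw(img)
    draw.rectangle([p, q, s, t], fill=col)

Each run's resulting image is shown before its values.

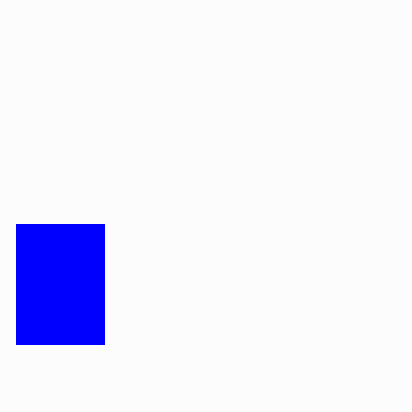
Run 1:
p = 16
q = 224
s = 104
t = 344
col = 'blue'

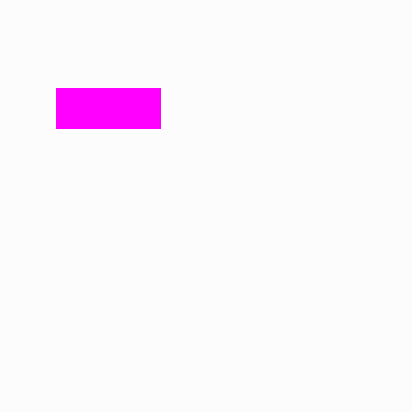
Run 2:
p = 56
q = 88
s = 160
t = 128
col = 'magenta'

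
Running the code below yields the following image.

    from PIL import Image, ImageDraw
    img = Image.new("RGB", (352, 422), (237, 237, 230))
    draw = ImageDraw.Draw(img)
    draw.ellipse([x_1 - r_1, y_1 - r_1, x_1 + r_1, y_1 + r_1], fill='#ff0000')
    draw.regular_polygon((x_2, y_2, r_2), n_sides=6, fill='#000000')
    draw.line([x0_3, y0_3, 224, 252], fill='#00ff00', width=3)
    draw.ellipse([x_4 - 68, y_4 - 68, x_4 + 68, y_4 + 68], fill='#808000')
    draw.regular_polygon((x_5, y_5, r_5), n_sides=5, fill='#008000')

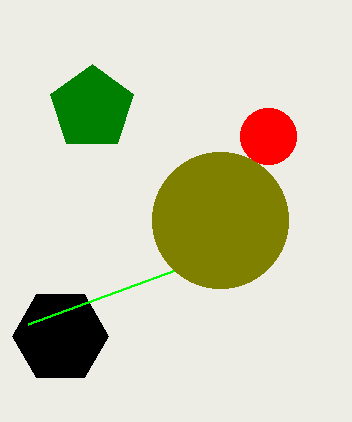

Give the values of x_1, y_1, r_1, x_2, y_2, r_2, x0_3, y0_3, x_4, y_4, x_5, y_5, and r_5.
x_1 = 268
y_1 = 136
r_1 = 28
x_2 = 60
y_2 = 336
r_2 = 48
x0_3 = 28
y0_3 = 324
x_4 = 220
y_4 = 220
x_5 = 92
y_5 = 108
r_5 = 44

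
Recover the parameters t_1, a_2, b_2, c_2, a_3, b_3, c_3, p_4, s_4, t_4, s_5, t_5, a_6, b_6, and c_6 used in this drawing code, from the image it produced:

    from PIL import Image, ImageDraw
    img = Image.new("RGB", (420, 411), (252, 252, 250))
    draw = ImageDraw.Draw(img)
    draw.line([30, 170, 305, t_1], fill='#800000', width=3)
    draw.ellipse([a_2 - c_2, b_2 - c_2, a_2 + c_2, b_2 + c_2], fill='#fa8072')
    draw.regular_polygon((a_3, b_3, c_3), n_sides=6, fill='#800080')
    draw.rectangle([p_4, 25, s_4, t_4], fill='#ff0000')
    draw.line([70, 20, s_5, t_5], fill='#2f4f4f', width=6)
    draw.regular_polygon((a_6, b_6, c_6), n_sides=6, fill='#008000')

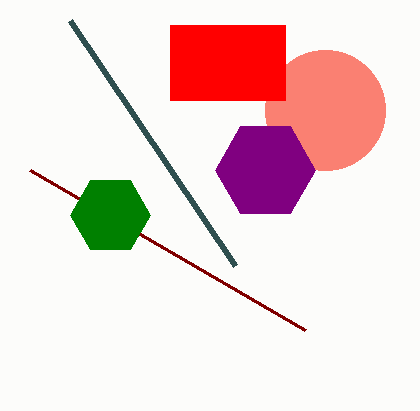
t_1 = 330
a_2 = 325
b_2 = 110
c_2 = 60
a_3 = 265
b_3 = 170
c_3 = 50
p_4 = 170
s_4 = 285
t_4 = 100
s_5 = 235
t_5 = 265
a_6 = 110
b_6 = 215
c_6 = 40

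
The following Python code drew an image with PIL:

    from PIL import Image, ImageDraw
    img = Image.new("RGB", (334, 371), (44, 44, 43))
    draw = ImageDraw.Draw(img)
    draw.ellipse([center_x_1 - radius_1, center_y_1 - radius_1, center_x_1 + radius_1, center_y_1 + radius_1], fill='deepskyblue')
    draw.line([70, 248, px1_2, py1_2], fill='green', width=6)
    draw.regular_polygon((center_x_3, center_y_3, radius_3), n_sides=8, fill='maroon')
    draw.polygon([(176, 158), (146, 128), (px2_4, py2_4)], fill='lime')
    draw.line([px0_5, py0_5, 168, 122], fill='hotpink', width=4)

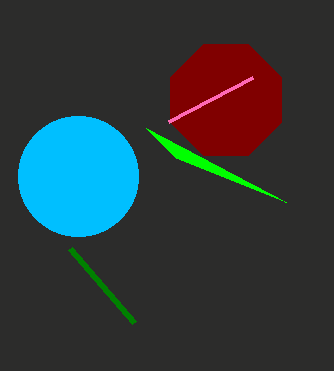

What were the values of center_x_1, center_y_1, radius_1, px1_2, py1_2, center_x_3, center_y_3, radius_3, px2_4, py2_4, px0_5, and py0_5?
center_x_1 = 78, center_y_1 = 176, radius_1 = 60, px1_2 = 134, py1_2 = 322, center_x_3 = 226, center_y_3 = 100, radius_3 = 60, px2_4 = 286, py2_4 = 202, px0_5 = 252, py0_5 = 78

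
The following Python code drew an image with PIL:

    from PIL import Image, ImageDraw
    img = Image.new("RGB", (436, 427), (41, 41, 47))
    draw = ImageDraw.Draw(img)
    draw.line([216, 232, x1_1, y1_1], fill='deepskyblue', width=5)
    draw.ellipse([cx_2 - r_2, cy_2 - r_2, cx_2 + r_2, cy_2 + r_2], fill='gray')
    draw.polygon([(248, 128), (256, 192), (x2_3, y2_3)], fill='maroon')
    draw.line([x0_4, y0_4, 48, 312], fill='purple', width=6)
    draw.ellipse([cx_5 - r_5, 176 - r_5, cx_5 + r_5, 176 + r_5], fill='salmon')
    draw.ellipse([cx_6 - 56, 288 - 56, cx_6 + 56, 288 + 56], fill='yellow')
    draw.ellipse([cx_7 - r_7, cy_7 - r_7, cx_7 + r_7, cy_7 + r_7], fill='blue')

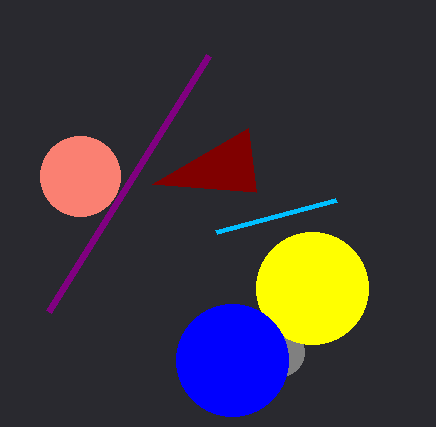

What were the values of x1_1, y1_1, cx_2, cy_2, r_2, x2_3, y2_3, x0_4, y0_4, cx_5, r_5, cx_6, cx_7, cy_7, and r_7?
x1_1 = 336; y1_1 = 200; cx_2 = 280; cy_2 = 352; r_2 = 24; x2_3 = 152; y2_3 = 184; x0_4 = 208; y0_4 = 56; cx_5 = 80; r_5 = 40; cx_6 = 312; cx_7 = 232; cy_7 = 360; r_7 = 56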